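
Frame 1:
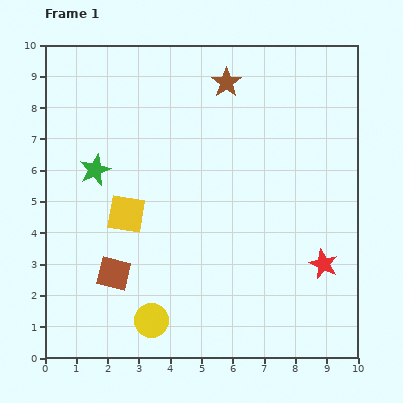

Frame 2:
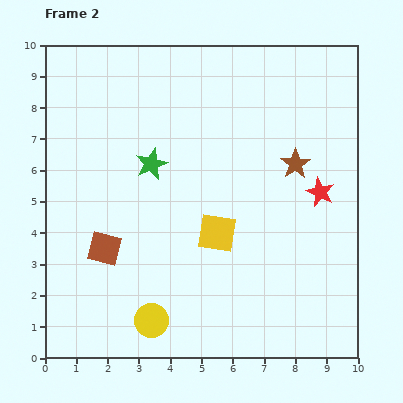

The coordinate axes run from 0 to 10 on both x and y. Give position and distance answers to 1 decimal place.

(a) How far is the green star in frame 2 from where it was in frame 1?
1.8

The green star moved from (1.6, 6.0) to (3.4, 6.2), a distance of √(1.8² + 0.2²) ≈ 1.8.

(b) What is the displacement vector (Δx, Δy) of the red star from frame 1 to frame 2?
(-0.1, 2.3)

The red star was at (8.9, 3.0) in frame 1 and (8.8, 5.3) in frame 2.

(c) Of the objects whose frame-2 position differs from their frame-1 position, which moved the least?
the brown square

(moved 0.9)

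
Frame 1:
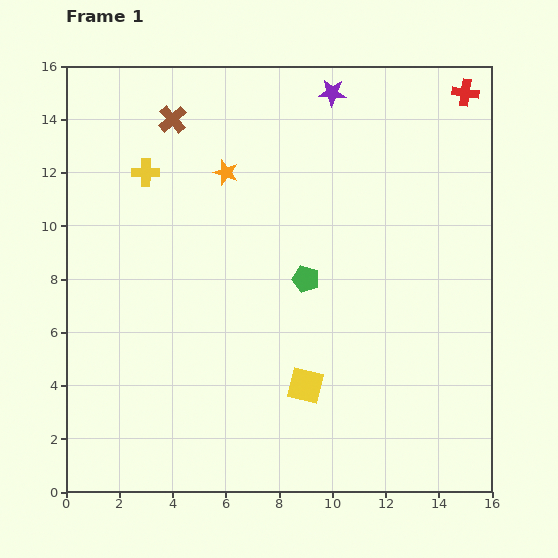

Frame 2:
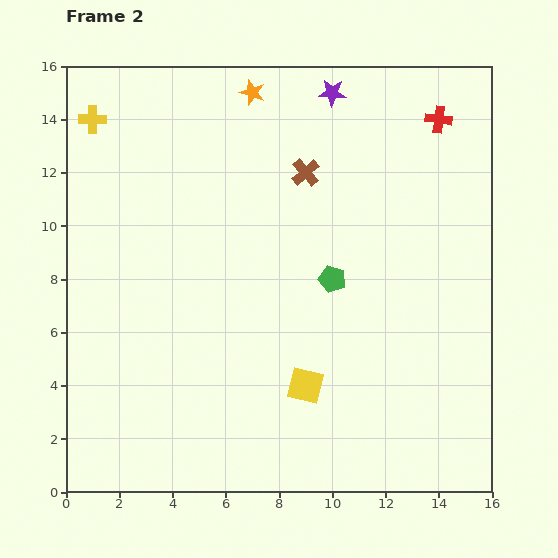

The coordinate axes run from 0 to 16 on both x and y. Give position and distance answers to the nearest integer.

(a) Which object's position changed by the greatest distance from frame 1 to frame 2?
the brown cross

(moved 5; next 3)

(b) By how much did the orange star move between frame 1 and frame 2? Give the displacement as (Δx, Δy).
(1, 3)

The orange star was at (6, 12) in frame 1 and (7, 15) in frame 2.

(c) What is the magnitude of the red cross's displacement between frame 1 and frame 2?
1

The red cross moved from (15, 15) to (14, 14), a distance of √(1² + 1²) ≈ 1.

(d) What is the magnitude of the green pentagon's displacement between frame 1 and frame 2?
1

The green pentagon moved from (9, 8) to (10, 8), a distance of √(1² + 0²) ≈ 1.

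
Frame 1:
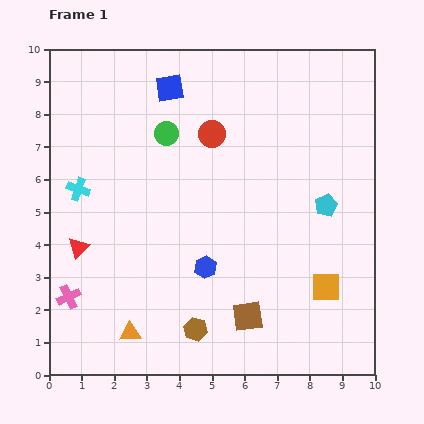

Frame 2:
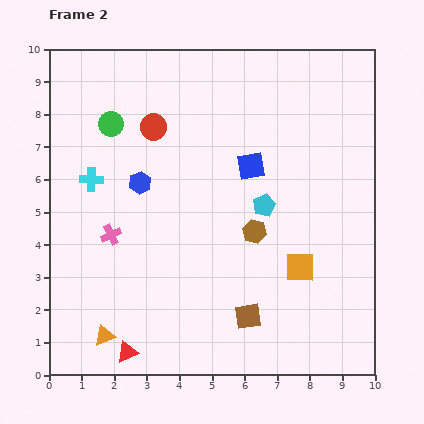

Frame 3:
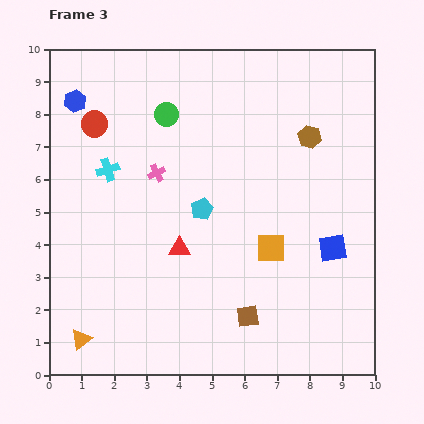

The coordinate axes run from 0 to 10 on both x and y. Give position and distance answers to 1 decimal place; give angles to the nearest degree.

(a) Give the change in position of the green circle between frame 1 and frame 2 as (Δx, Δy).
(-1.7, 0.3)

The green circle was at (3.6, 7.4) in frame 1 and (1.9, 7.7) in frame 2.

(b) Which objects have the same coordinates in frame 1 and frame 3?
the brown square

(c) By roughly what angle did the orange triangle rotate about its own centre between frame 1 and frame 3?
36° counter-clockwise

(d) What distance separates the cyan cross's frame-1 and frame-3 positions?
1.1

The cyan cross moved from (0.9, 5.7) to (1.8, 6.3), a distance of √(0.9² + 0.6²) ≈ 1.1.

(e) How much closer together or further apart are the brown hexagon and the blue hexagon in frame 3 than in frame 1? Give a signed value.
+5.4

Distance in frame 1: 1.9. Distance in frame 3: 7.3.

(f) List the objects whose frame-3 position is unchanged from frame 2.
the brown square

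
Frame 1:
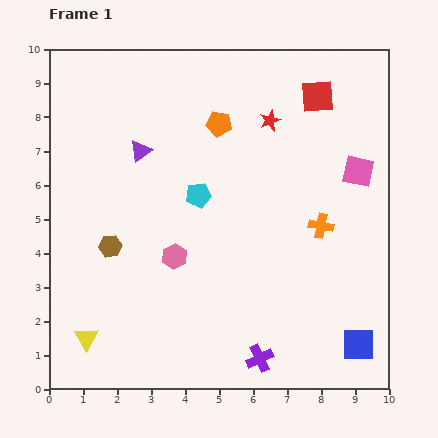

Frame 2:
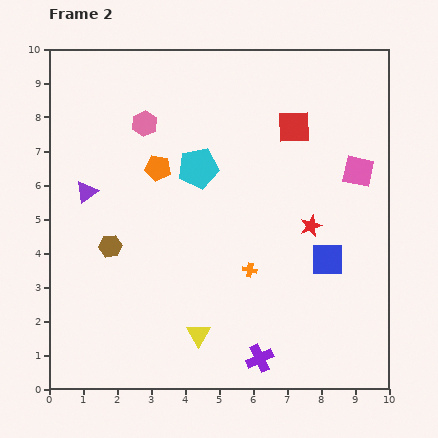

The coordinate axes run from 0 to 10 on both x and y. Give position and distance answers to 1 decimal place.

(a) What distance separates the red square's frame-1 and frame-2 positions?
1.1

The red square moved from (7.9, 8.6) to (7.2, 7.7), a distance of √(0.7² + 0.9²) ≈ 1.1.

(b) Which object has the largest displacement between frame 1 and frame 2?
the pink hexagon

(moved 4.0; next 3.3)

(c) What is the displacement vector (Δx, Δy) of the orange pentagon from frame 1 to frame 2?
(-1.8, -1.3)

The orange pentagon was at (5.0, 7.8) in frame 1 and (3.2, 6.5) in frame 2.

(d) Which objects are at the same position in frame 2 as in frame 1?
the brown hexagon, the pink square, the purple cross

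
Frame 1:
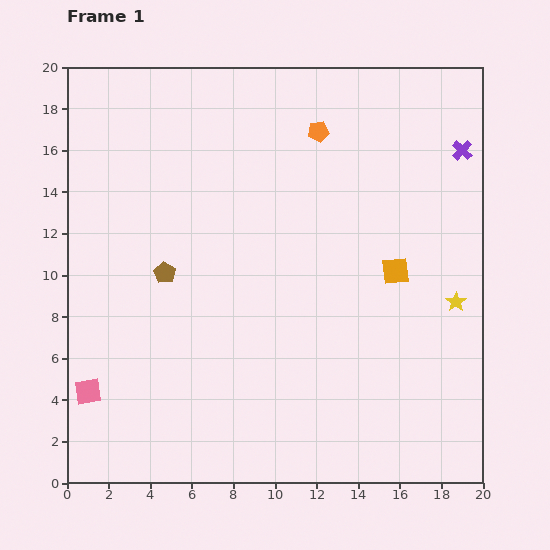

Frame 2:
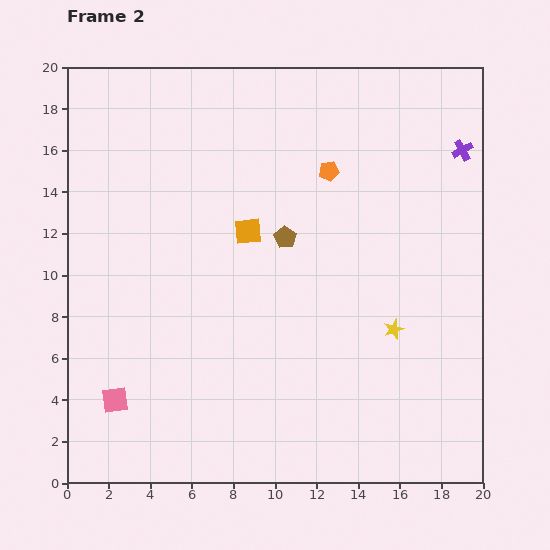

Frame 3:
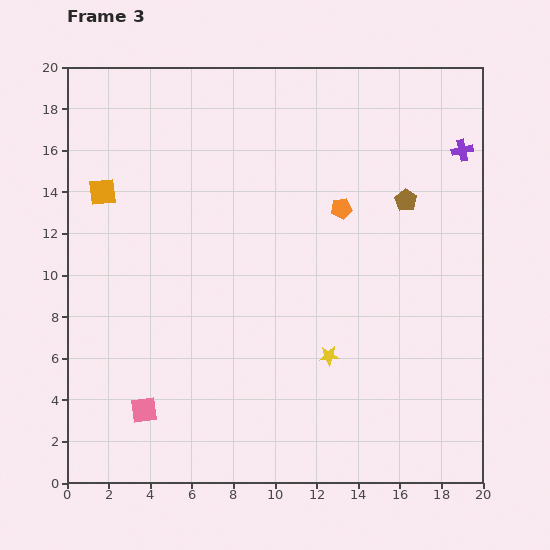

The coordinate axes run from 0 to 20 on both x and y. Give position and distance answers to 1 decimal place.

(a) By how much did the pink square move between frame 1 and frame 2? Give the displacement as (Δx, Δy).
(1.3, -0.4)

The pink square was at (1.0, 4.4) in frame 1 and (2.3, 4.0) in frame 2.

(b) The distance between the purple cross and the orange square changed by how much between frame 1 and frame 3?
+10.8

Distance in frame 1: 6.6. Distance in frame 3: 17.4.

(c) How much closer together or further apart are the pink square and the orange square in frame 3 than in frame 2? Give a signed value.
+0.4

Distance in frame 2: 10.3. Distance in frame 3: 10.7.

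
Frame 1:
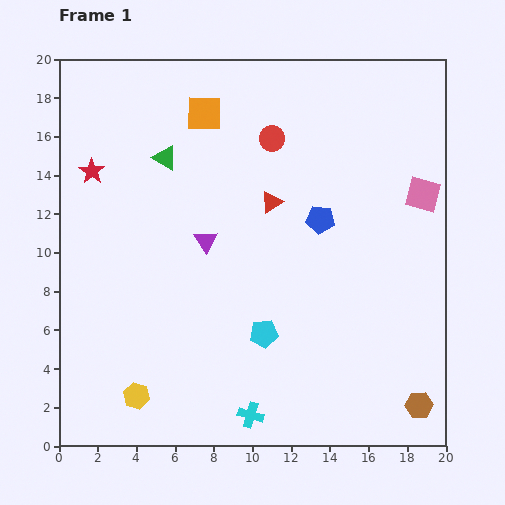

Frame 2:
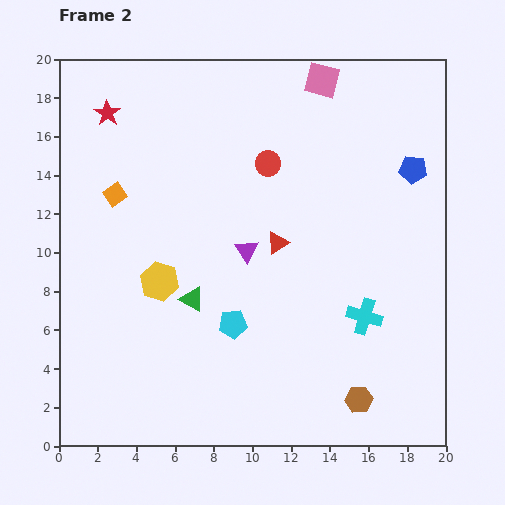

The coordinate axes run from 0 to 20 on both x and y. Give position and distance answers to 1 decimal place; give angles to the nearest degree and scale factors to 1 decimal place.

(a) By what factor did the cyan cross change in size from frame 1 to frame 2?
1.4×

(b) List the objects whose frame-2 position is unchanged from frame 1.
none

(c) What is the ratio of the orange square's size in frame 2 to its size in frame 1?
0.6×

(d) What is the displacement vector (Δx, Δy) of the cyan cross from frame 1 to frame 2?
(5.9, 5.1)

The cyan cross was at (9.9, 1.6) in frame 1 and (15.8, 6.7) in frame 2.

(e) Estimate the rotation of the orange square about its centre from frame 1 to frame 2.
36° counter-clockwise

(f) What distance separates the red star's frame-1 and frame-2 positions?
3.1

The red star moved from (1.7, 14.2) to (2.5, 17.2), a distance of √(0.8² + 3.0²) ≈ 3.1.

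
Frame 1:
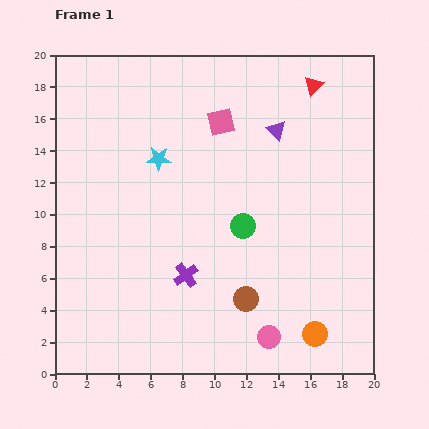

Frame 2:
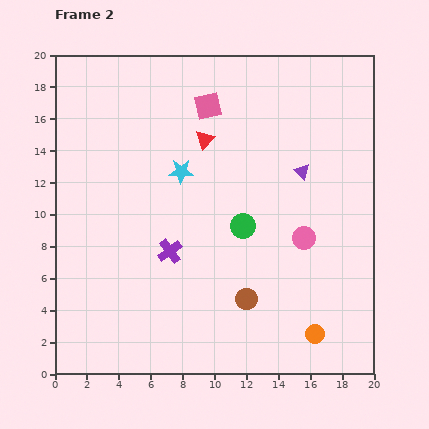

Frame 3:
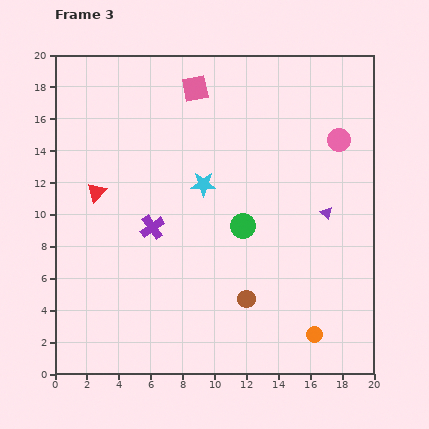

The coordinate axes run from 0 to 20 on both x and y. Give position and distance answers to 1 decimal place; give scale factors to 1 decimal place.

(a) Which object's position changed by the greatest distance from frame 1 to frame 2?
the red triangle

(moved 7.6; next 6.6)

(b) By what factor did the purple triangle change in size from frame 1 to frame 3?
0.6×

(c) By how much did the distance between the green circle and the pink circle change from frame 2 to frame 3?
+4.2

Distance in frame 2: 3.9. Distance in frame 3: 8.1.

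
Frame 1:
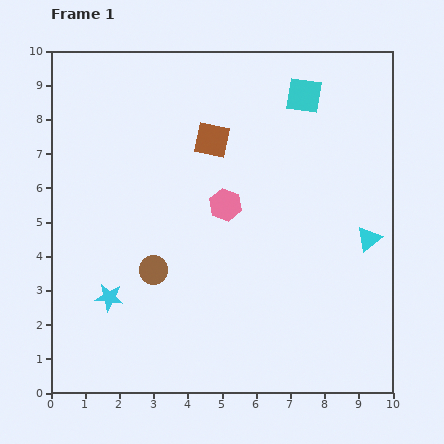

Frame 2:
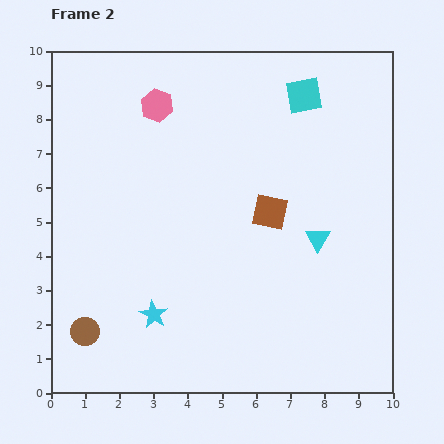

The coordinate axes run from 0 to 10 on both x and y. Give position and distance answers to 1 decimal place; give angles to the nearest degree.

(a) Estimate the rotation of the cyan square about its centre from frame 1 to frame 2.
20° counter-clockwise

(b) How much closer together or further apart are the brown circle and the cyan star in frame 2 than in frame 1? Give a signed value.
+0.6

Distance in frame 1: 1.5. Distance in frame 2: 2.1.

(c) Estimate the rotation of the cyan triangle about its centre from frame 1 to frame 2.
20° counter-clockwise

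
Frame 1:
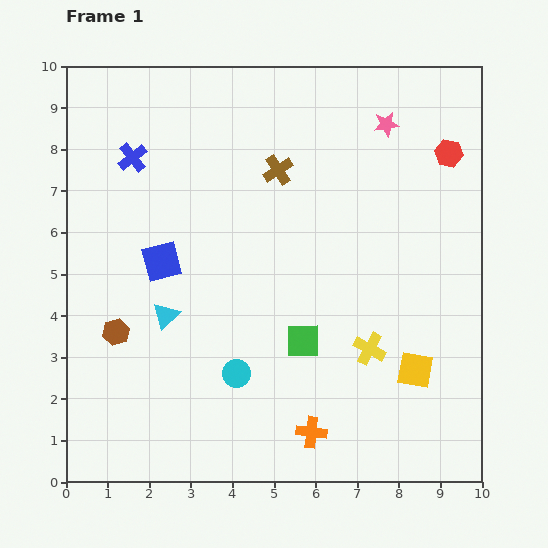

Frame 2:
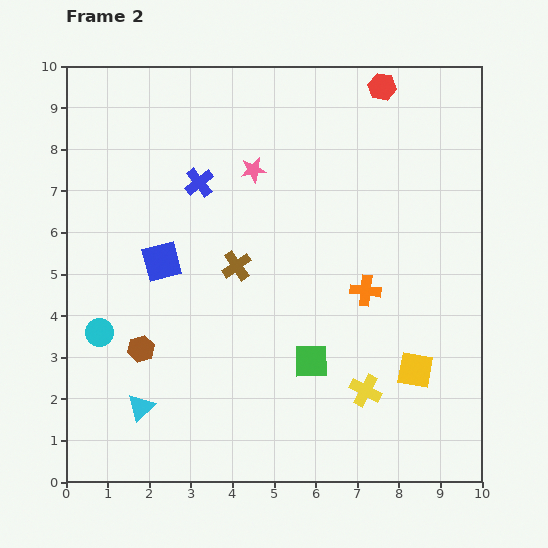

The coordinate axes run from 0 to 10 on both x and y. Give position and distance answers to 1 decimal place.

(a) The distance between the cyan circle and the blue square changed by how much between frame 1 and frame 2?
-0.9

Distance in frame 1: 3.2. Distance in frame 2: 2.3.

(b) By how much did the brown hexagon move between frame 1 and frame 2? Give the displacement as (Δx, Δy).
(0.6, -0.4)

The brown hexagon was at (1.2, 3.6) in frame 1 and (1.8, 3.2) in frame 2.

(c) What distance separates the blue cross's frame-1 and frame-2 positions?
1.7

The blue cross moved from (1.6, 7.8) to (3.2, 7.2), a distance of √(1.6² + 0.6²) ≈ 1.7.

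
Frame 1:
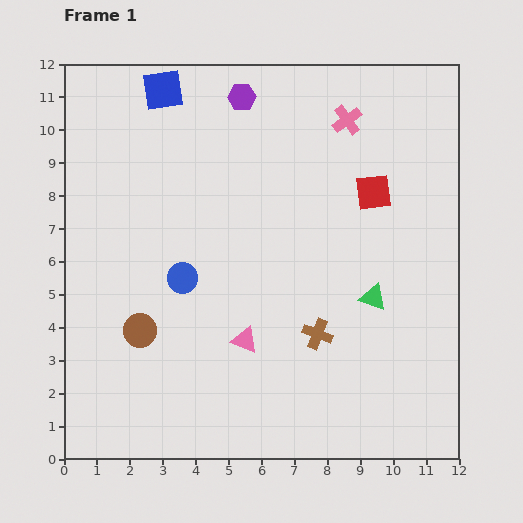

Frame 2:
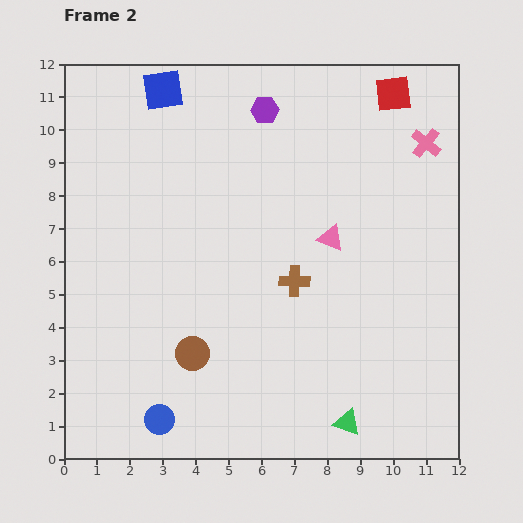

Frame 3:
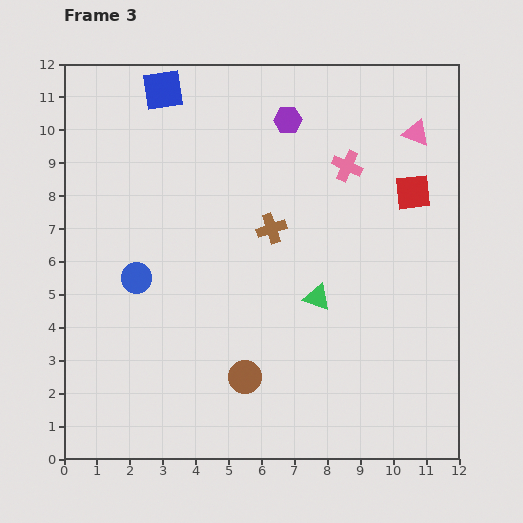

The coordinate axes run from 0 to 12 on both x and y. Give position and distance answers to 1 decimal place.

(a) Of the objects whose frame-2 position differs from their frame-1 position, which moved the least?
the purple hexagon

(moved 0.8)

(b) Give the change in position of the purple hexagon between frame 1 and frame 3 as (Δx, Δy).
(1.4, -0.7)

The purple hexagon was at (5.4, 11.0) in frame 1 and (6.8, 10.3) in frame 3.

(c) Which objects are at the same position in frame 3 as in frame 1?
the blue square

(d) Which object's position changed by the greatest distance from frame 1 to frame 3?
the pink triangle

(moved 8.2; next 3.5)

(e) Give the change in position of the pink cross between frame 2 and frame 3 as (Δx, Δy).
(-2.4, -0.7)

The pink cross was at (11.0, 9.6) in frame 2 and (8.6, 8.9) in frame 3.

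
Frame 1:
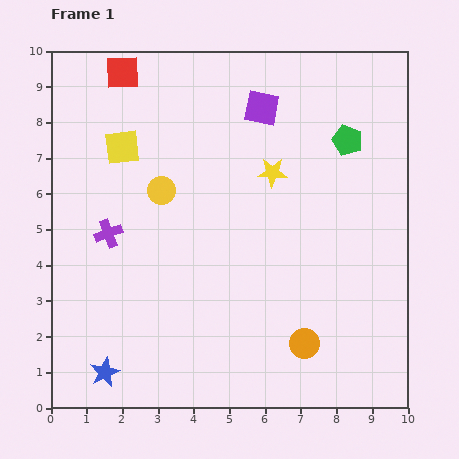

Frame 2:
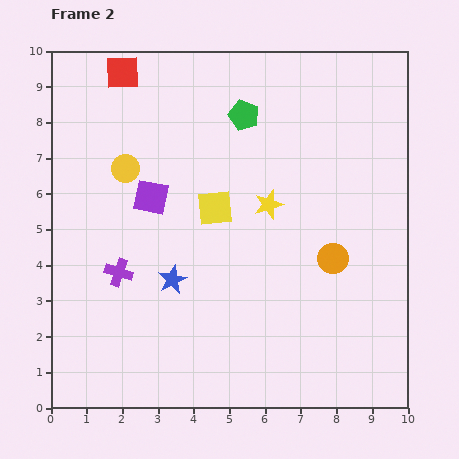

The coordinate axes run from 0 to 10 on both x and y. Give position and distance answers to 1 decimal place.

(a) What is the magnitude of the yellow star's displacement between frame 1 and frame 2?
0.9

The yellow star moved from (6.2, 6.6) to (6.1, 5.7), a distance of √(0.1² + 0.9²) ≈ 0.9.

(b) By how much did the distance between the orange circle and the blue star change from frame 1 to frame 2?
-1.2

Distance in frame 1: 5.7. Distance in frame 2: 4.5.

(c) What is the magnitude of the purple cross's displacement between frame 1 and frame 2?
1.1

The purple cross moved from (1.6, 4.9) to (1.9, 3.8), a distance of √(0.3² + 1.1²) ≈ 1.1.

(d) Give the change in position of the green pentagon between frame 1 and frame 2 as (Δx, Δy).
(-2.9, 0.7)

The green pentagon was at (8.3, 7.5) in frame 1 and (5.4, 8.2) in frame 2.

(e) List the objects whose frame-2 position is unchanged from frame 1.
the red square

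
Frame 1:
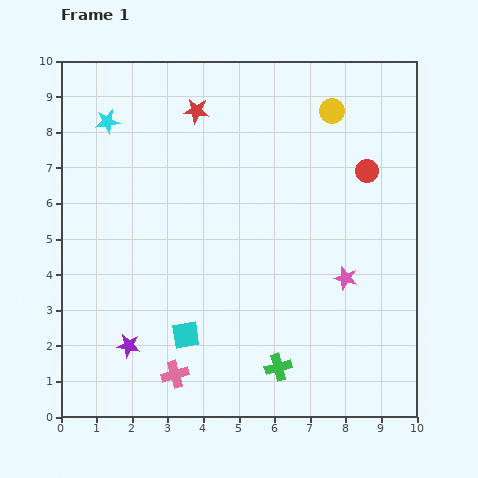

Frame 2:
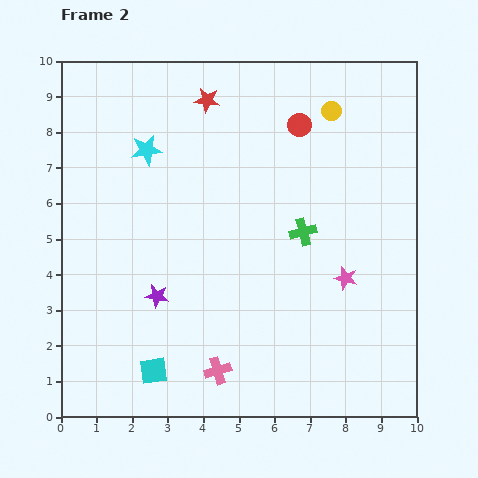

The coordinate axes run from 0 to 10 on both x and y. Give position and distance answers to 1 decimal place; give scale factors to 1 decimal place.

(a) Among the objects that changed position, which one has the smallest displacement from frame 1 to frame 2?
the red star

(moved 0.4)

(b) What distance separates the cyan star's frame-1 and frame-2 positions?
1.4

The cyan star moved from (1.3, 8.3) to (2.4, 7.5), a distance of √(1.1² + 0.8²) ≈ 1.4.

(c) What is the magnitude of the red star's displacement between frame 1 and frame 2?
0.4

The red star moved from (3.8, 8.6) to (4.1, 8.9), a distance of √(0.3² + 0.3²) ≈ 0.4.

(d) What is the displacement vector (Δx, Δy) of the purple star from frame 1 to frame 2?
(0.8, 1.4)

The purple star was at (1.9, 2.0) in frame 1 and (2.7, 3.4) in frame 2.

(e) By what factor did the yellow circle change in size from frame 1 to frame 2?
0.8×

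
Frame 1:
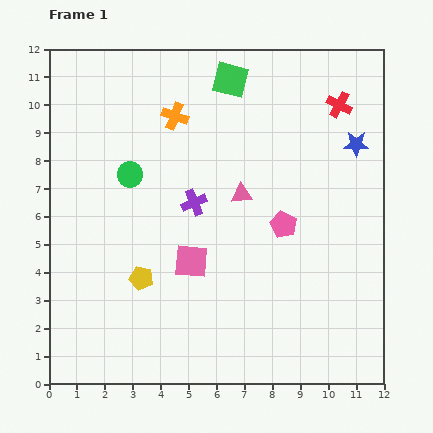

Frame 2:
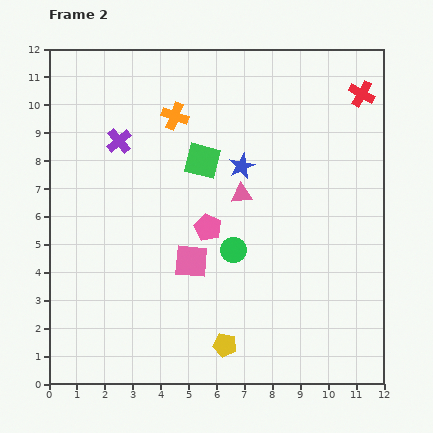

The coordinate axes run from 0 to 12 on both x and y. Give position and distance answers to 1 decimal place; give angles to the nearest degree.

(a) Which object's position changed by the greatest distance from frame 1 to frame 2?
the green circle

(moved 4.6; next 4.2)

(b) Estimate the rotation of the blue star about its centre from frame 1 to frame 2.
25° counter-clockwise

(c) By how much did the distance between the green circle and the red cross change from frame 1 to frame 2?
-0.7

Distance in frame 1: 7.9. Distance in frame 2: 7.2.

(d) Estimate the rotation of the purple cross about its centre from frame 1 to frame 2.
16° counter-clockwise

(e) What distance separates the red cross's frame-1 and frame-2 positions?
0.9

The red cross moved from (10.4, 10.0) to (11.2, 10.4), a distance of √(0.8² + 0.4²) ≈ 0.9.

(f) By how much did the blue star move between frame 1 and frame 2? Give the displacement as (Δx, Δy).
(-4.1, -0.8)

The blue star was at (11.0, 8.6) in frame 1 and (6.9, 7.8) in frame 2.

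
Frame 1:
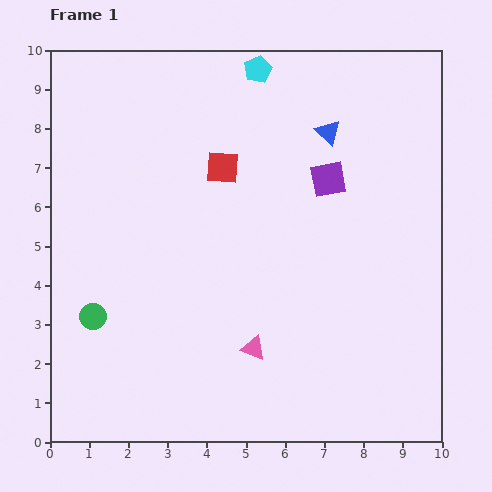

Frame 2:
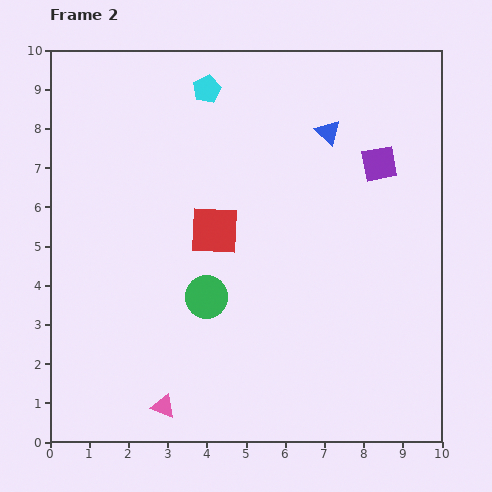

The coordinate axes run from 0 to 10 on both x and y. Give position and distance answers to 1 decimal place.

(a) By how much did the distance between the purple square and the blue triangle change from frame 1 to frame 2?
+0.3

Distance in frame 1: 1.2. Distance in frame 2: 1.5.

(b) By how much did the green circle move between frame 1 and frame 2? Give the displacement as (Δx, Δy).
(2.9, 0.5)

The green circle was at (1.1, 3.2) in frame 1 and (4.0, 3.7) in frame 2.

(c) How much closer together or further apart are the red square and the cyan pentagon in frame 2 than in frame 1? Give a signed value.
+0.9

Distance in frame 1: 2.7. Distance in frame 2: 3.6.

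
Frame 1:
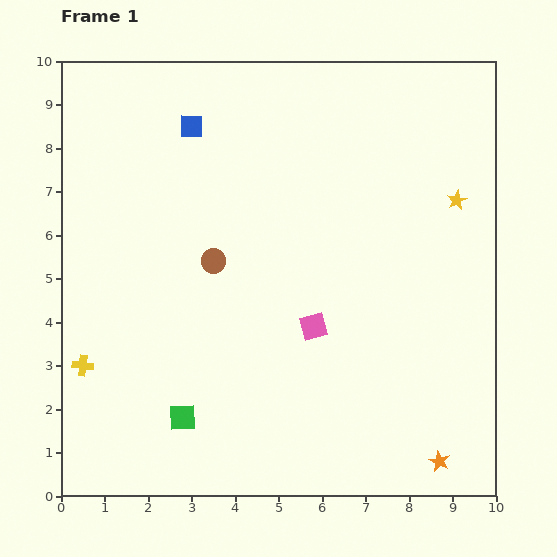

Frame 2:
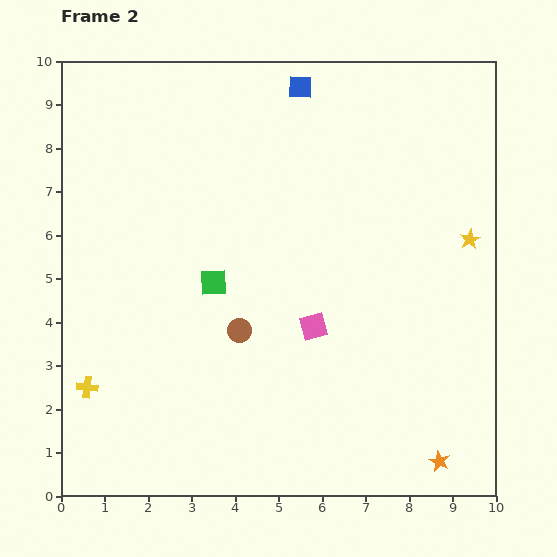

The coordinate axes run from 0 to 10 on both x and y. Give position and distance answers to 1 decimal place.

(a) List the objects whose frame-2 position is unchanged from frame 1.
the pink square, the orange star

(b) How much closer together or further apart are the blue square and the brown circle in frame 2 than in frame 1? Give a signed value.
+2.7

Distance in frame 1: 3.1. Distance in frame 2: 5.8.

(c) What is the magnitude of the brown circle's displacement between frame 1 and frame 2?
1.7

The brown circle moved from (3.5, 5.4) to (4.1, 3.8), a distance of √(0.6² + 1.6²) ≈ 1.7.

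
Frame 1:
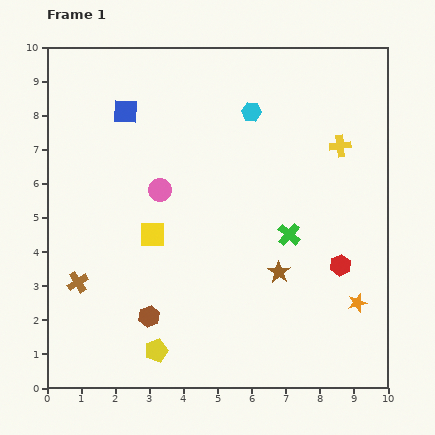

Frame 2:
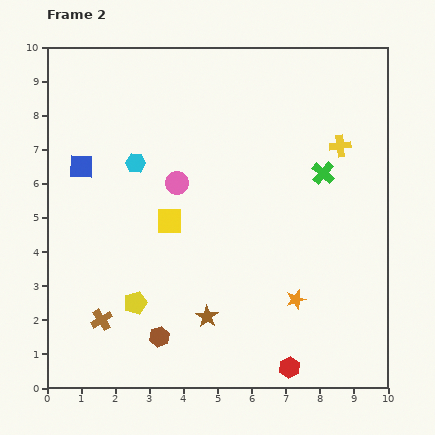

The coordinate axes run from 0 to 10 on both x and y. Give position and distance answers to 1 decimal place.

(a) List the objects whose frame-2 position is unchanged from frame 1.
the yellow cross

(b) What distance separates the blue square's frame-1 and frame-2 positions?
2.1

The blue square moved from (2.3, 8.1) to (1.0, 6.5), a distance of √(1.3² + 1.6²) ≈ 2.1.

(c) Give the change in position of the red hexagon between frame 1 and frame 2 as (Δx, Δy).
(-1.5, -3.0)

The red hexagon was at (8.6, 3.6) in frame 1 and (7.1, 0.6) in frame 2.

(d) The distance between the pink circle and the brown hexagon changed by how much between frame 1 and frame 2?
+0.8

Distance in frame 1: 3.7. Distance in frame 2: 4.5.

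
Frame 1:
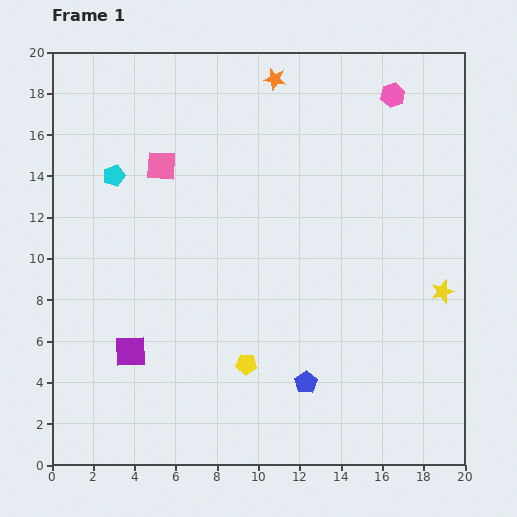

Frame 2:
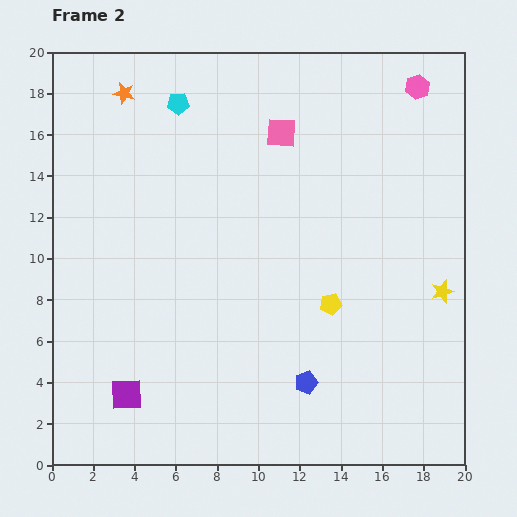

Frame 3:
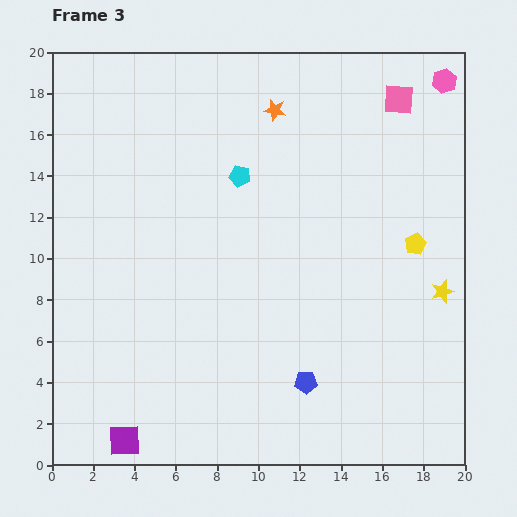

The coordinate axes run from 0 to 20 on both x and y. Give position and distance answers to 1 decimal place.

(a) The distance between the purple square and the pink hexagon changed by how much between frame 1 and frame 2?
+2.8

Distance in frame 1: 17.7. Distance in frame 2: 20.5.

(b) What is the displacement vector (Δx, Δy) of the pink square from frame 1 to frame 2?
(5.8, 1.6)

The pink square was at (5.3, 14.5) in frame 1 and (11.1, 16.1) in frame 2.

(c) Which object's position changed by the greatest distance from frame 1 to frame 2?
the orange star

(moved 7.3; next 6.0)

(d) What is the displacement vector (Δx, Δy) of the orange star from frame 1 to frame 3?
(0.0, -1.5)

The orange star was at (10.8, 18.7) in frame 1 and (10.8, 17.2) in frame 3.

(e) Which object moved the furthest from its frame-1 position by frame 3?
the pink square

(moved 11.9; next 10.0)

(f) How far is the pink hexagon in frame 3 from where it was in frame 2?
1.3

The pink hexagon moved from (17.7, 18.3) to (19.0, 18.6), a distance of √(1.3² + 0.3²) ≈ 1.3.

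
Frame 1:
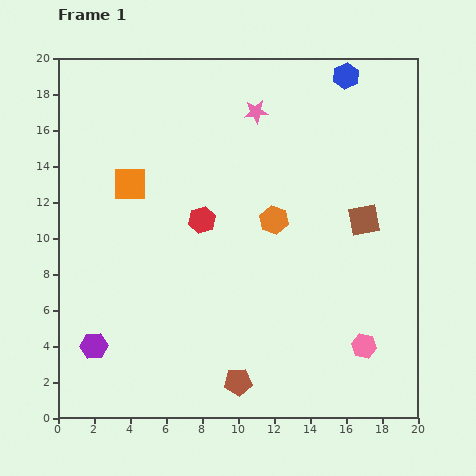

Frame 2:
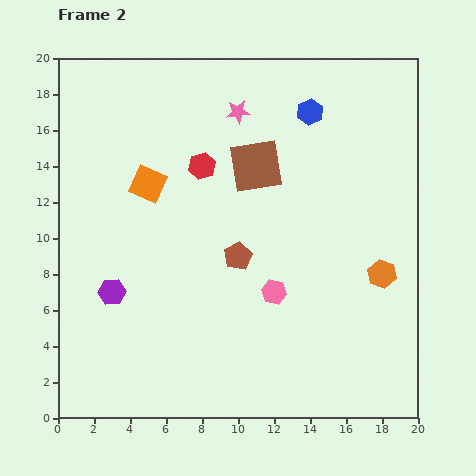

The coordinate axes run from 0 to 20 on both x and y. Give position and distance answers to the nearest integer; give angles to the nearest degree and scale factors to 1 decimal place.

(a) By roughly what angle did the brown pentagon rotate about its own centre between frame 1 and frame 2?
23° counter-clockwise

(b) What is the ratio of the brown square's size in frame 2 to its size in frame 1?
1.6×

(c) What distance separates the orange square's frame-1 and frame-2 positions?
1

The orange square moved from (4, 13) to (5, 13), a distance of √(1² + 0²) ≈ 1.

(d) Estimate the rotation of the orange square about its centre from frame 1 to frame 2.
25° clockwise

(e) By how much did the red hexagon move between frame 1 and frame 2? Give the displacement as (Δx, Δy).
(0, 3)

The red hexagon was at (8, 11) in frame 1 and (8, 14) in frame 2.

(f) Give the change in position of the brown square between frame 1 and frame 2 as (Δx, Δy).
(-6, 3)

The brown square was at (17, 11) in frame 1 and (11, 14) in frame 2.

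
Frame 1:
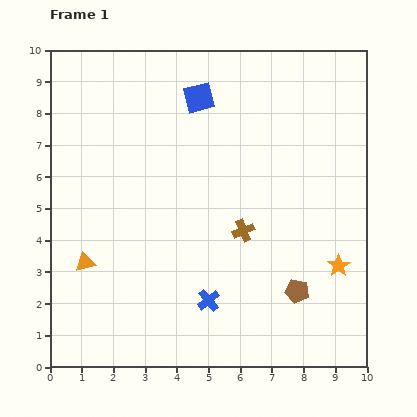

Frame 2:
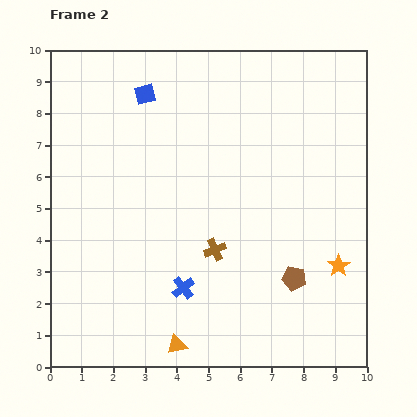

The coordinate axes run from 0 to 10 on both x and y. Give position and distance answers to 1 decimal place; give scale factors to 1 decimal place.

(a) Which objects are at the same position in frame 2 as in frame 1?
the orange star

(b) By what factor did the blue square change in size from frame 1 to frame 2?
0.7×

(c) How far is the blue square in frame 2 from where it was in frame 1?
1.7

The blue square moved from (4.7, 8.5) to (3.0, 8.6), a distance of √(1.7² + 0.1²) ≈ 1.7.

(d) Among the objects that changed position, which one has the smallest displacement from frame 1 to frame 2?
the brown pentagon

(moved 0.4)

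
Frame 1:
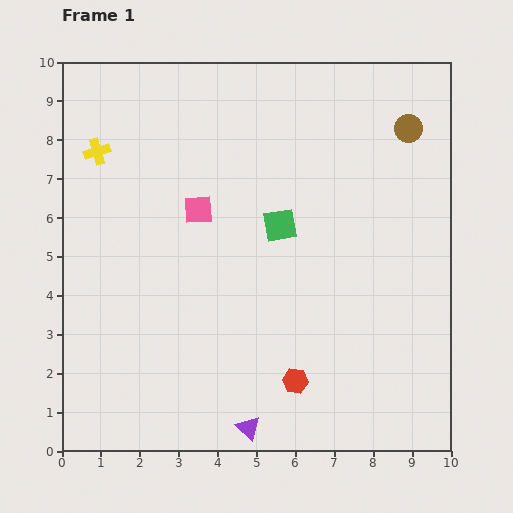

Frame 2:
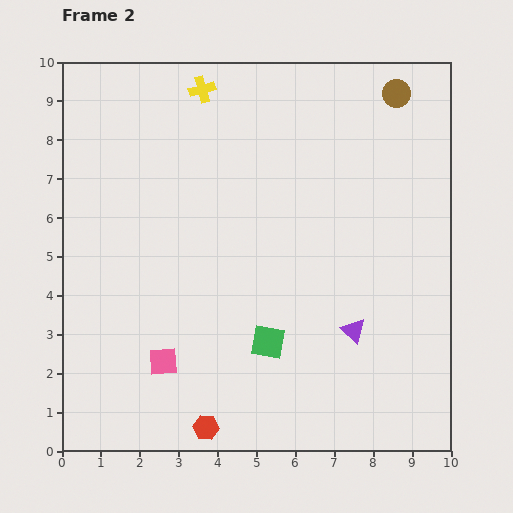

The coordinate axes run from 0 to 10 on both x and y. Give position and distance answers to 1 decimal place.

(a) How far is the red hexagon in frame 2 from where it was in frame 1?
2.6

The red hexagon moved from (6.0, 1.8) to (3.7, 0.6), a distance of √(2.3² + 1.2²) ≈ 2.6.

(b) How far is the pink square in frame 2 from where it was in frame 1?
4.0

The pink square moved from (3.5, 6.2) to (2.6, 2.3), a distance of √(0.9² + 3.9²) ≈ 4.0.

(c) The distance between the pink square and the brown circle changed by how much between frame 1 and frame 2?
+3.3

Distance in frame 1: 5.8. Distance in frame 2: 9.1.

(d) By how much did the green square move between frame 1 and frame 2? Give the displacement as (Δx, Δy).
(-0.3, -3.0)

The green square was at (5.6, 5.8) in frame 1 and (5.3, 2.8) in frame 2.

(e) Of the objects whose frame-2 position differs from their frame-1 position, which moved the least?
the brown circle

(moved 0.9)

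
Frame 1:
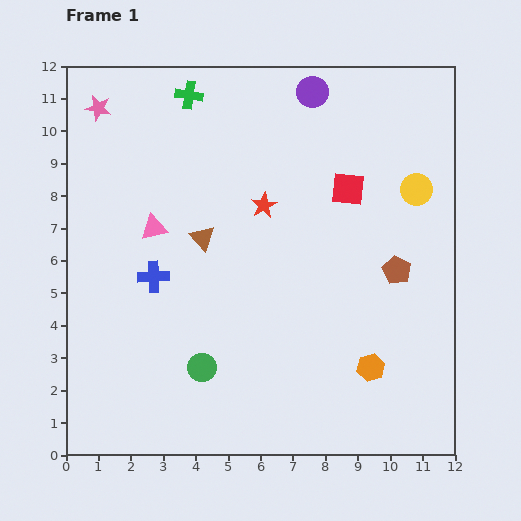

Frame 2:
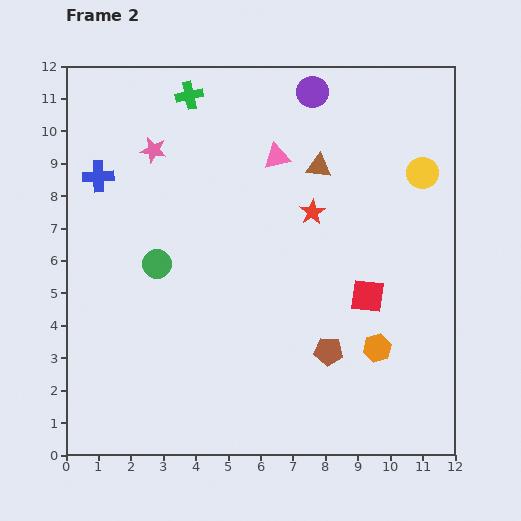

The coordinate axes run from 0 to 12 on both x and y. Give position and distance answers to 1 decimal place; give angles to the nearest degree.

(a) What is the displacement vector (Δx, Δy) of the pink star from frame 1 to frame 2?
(1.7, -1.3)

The pink star was at (1.0, 10.7) in frame 1 and (2.7, 9.4) in frame 2.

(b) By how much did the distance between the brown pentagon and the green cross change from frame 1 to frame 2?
+0.6

Distance in frame 1: 8.4. Distance in frame 2: 9.0.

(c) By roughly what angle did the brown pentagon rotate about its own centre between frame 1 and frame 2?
24° counter-clockwise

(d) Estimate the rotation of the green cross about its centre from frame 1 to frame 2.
21° counter-clockwise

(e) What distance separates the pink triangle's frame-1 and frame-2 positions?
4.4

The pink triangle moved from (2.7, 7.0) to (6.5, 9.2), a distance of √(3.8² + 2.2²) ≈ 4.4.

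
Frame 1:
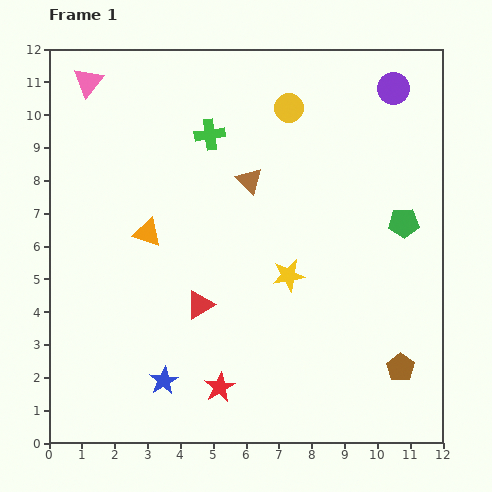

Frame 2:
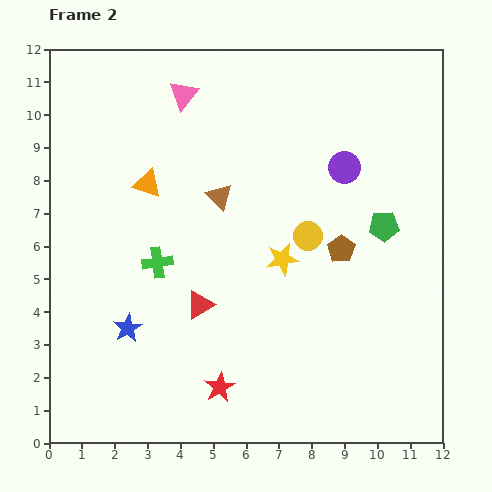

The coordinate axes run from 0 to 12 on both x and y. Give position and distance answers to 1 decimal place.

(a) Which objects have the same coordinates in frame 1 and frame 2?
the red triangle, the red star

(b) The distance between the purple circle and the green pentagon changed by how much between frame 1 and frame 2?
-1.9

Distance in frame 1: 4.1. Distance in frame 2: 2.2.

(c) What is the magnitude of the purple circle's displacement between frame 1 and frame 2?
2.8

The purple circle moved from (10.5, 10.8) to (9.0, 8.4), a distance of √(1.5² + 2.4²) ≈ 2.8.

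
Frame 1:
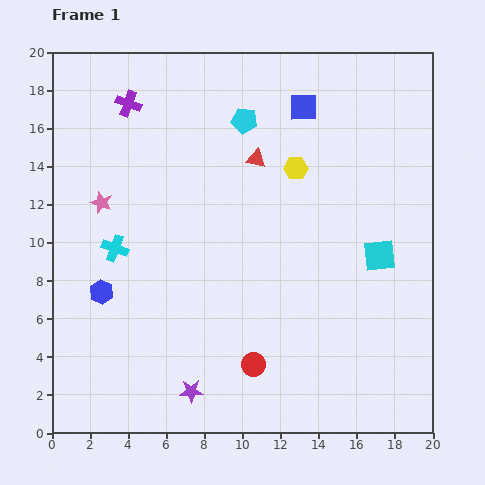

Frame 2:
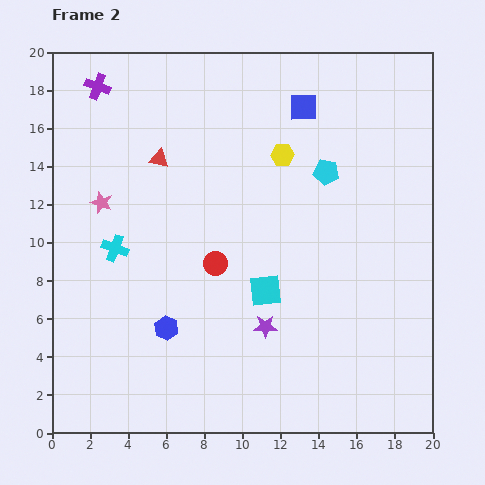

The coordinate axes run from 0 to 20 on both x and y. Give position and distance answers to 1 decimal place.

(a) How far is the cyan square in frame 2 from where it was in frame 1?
6.3

The cyan square moved from (17.2, 9.3) to (11.2, 7.5), a distance of √(6.0² + 1.8²) ≈ 6.3.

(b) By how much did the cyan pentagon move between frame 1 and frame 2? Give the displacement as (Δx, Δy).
(4.3, -2.7)

The cyan pentagon was at (10.1, 16.4) in frame 1 and (14.4, 13.7) in frame 2.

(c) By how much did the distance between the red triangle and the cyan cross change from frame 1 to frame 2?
-3.6

Distance in frame 1: 8.8. Distance in frame 2: 5.2.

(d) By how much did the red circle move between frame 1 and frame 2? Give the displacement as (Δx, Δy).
(-2.0, 5.3)

The red circle was at (10.6, 3.6) in frame 1 and (8.6, 8.9) in frame 2.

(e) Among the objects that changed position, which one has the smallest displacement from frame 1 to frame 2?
the yellow hexagon

(moved 1.0)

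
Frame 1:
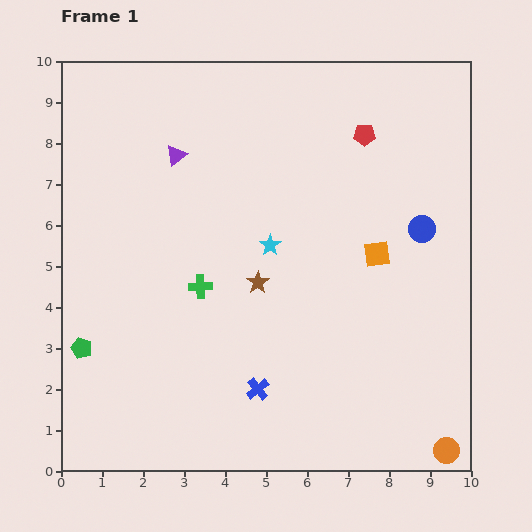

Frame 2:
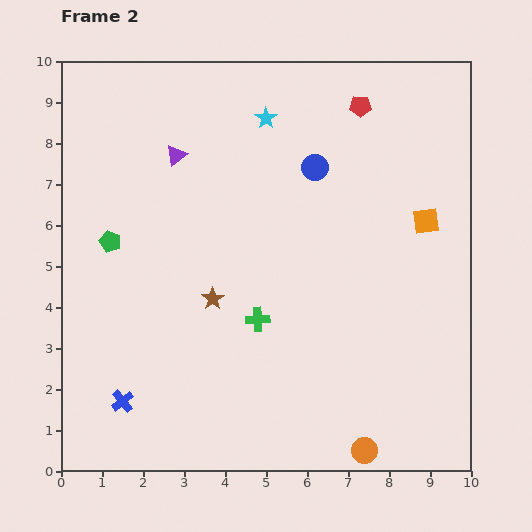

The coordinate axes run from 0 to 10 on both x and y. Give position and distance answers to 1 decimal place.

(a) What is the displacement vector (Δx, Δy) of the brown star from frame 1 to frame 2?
(-1.1, -0.4)

The brown star was at (4.8, 4.6) in frame 1 and (3.7, 4.2) in frame 2.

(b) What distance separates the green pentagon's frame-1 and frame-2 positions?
2.7

The green pentagon moved from (0.5, 3.0) to (1.2, 5.6), a distance of √(0.7² + 2.6²) ≈ 2.7.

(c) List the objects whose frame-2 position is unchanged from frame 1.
the purple triangle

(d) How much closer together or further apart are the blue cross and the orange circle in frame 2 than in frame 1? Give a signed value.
+1.2

Distance in frame 1: 4.8. Distance in frame 2: 6.0.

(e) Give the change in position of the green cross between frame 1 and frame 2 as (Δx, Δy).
(1.4, -0.8)

The green cross was at (3.4, 4.5) in frame 1 and (4.8, 3.7) in frame 2.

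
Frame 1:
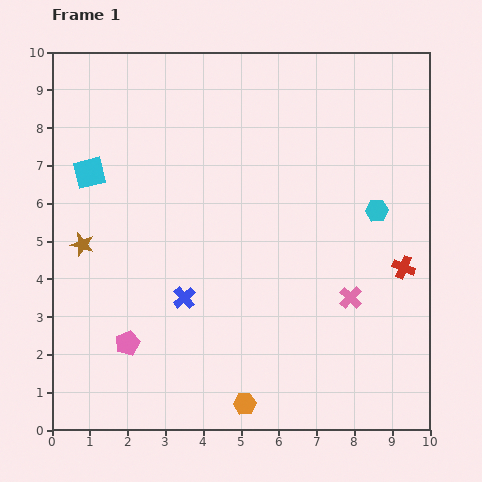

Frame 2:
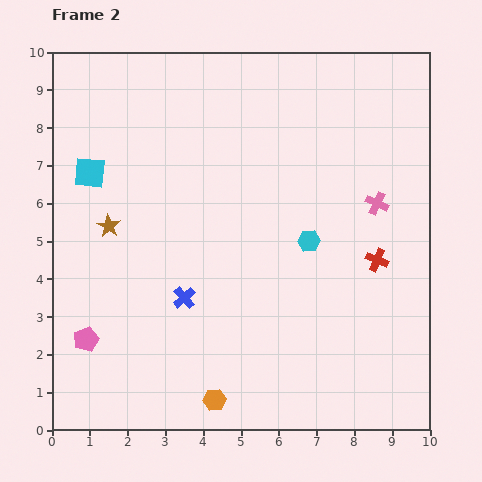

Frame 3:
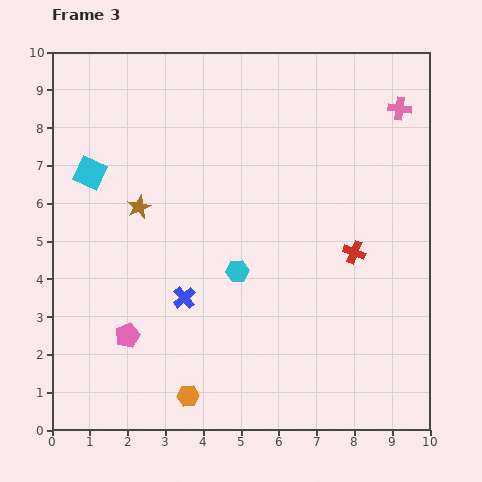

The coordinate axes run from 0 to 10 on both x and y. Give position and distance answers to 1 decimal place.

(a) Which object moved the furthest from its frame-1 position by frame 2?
the pink cross

(moved 2.6; next 2.0)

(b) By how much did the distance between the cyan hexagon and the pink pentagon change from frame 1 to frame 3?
-4.1

Distance in frame 1: 7.5. Distance in frame 3: 3.4.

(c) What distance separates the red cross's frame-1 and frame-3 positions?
1.4

The red cross moved from (9.3, 4.3) to (8.0, 4.7), a distance of √(1.3² + 0.4²) ≈ 1.4.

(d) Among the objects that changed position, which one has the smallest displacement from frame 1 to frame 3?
the pink pentagon

(moved 0.2)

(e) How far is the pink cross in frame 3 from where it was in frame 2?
2.6

The pink cross moved from (8.6, 6.0) to (9.2, 8.5), a distance of √(0.6² + 2.5²) ≈ 2.6.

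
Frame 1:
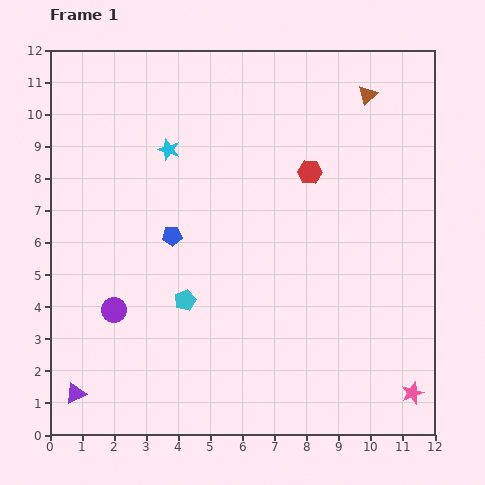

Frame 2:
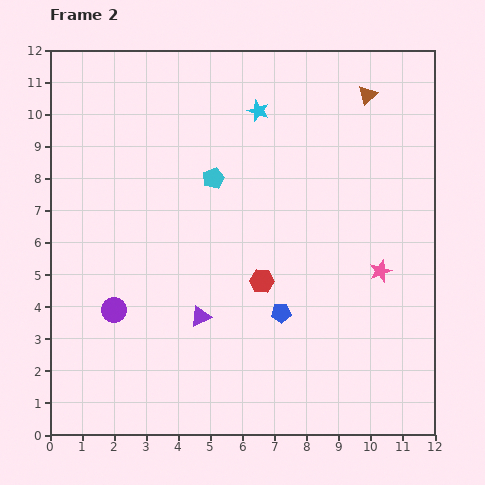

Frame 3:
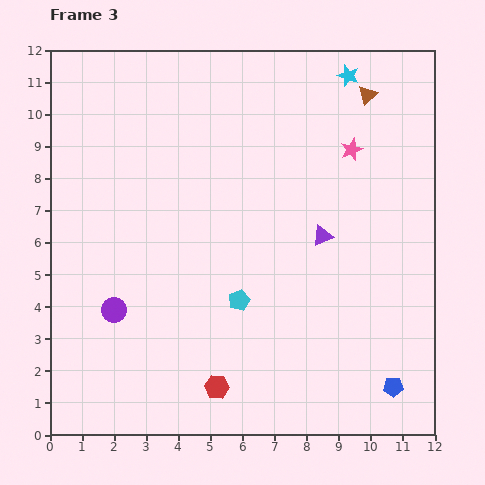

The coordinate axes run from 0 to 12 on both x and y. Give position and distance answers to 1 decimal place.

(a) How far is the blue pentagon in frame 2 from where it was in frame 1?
4.2

The blue pentagon moved from (3.8, 6.2) to (7.2, 3.8), a distance of √(3.4² + 2.4²) ≈ 4.2.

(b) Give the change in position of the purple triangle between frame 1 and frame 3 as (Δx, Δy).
(7.7, 4.9)

The purple triangle was at (0.8, 1.3) in frame 1 and (8.5, 6.2) in frame 3.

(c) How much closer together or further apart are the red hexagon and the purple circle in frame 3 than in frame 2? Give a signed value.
-0.7

Distance in frame 2: 4.7. Distance in frame 3: 4.0.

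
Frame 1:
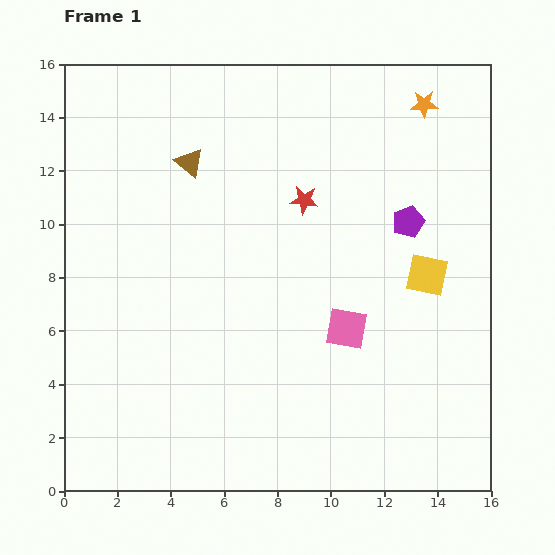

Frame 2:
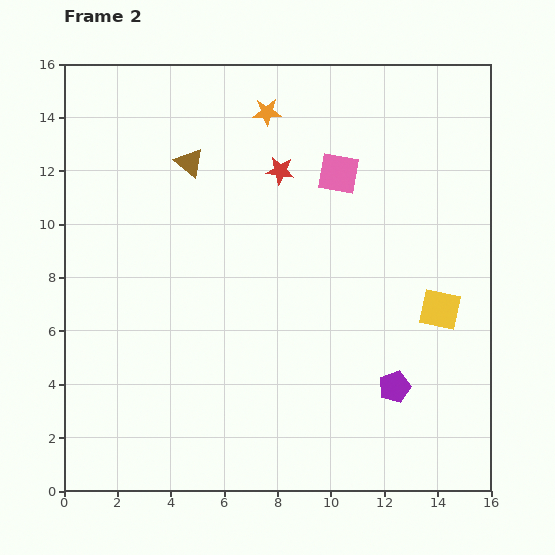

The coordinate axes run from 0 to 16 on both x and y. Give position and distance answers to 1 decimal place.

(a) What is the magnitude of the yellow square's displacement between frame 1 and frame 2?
1.4

The yellow square moved from (13.6, 8.1) to (14.1, 6.8), a distance of √(0.5² + 1.3²) ≈ 1.4.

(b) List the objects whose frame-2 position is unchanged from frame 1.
the brown triangle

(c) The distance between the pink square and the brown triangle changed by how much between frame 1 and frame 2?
-3.0

Distance in frame 1: 8.6. Distance in frame 2: 5.6.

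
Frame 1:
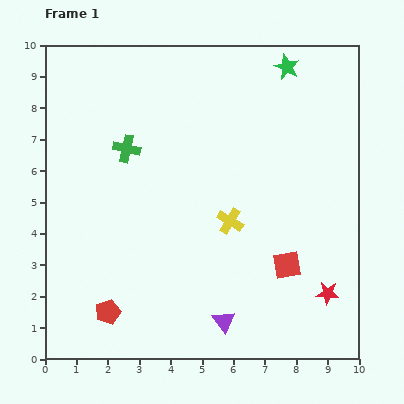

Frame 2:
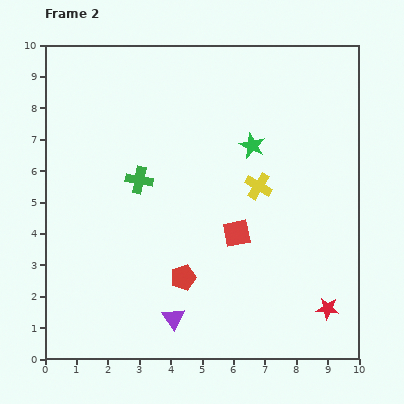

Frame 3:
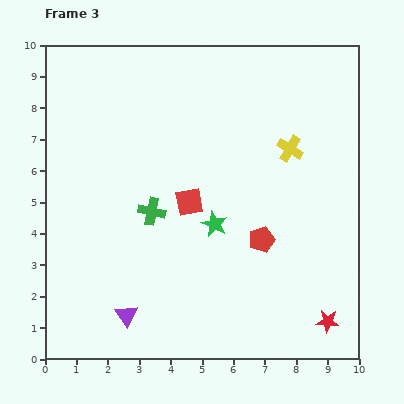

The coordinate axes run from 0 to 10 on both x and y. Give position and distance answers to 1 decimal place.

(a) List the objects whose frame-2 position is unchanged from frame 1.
none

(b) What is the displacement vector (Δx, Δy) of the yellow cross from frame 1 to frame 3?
(1.9, 2.3)

The yellow cross was at (5.9, 4.4) in frame 1 and (7.8, 6.7) in frame 3.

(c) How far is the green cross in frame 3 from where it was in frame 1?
2.2

The green cross moved from (2.6, 6.7) to (3.4, 4.7), a distance of √(0.8² + 2.0²) ≈ 2.2.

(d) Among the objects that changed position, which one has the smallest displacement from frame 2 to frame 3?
the red star

(moved 0.4)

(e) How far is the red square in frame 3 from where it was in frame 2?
1.8

The red square moved from (6.1, 4.0) to (4.6, 5.0), a distance of √(1.5² + 1.0²) ≈ 1.8.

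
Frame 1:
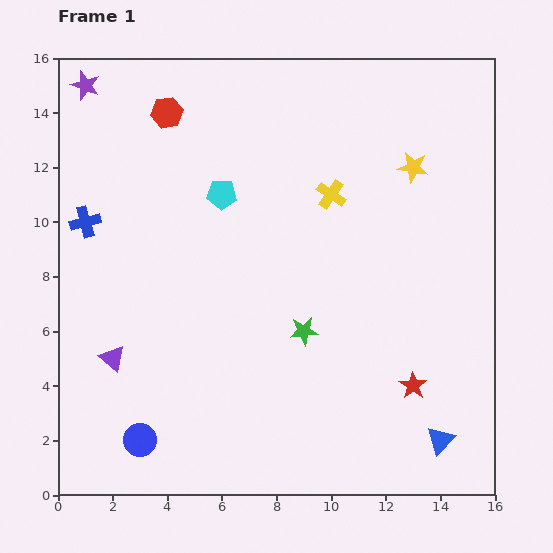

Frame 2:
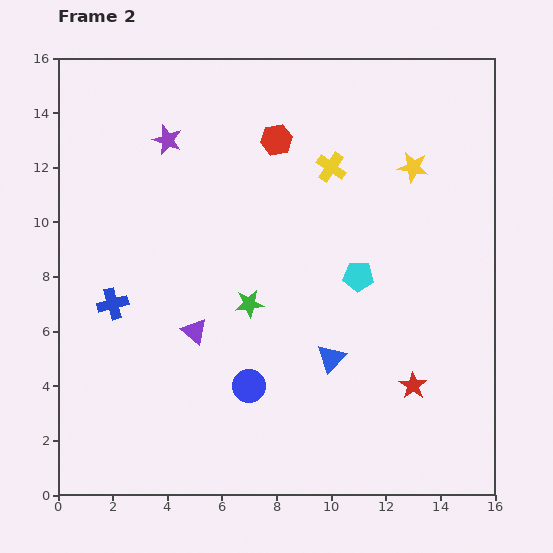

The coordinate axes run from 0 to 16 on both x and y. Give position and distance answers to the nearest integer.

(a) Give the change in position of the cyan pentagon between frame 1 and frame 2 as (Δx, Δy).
(5, -3)

The cyan pentagon was at (6, 11) in frame 1 and (11, 8) in frame 2.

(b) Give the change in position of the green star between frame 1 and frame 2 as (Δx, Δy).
(-2, 1)

The green star was at (9, 6) in frame 1 and (7, 7) in frame 2.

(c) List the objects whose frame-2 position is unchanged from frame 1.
the yellow star, the red star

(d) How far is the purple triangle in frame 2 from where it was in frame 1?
3

The purple triangle moved from (2, 5) to (5, 6), a distance of √(3² + 1²) ≈ 3.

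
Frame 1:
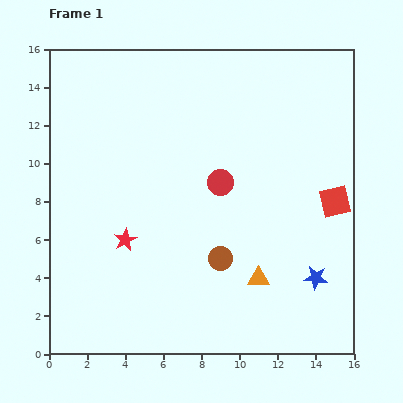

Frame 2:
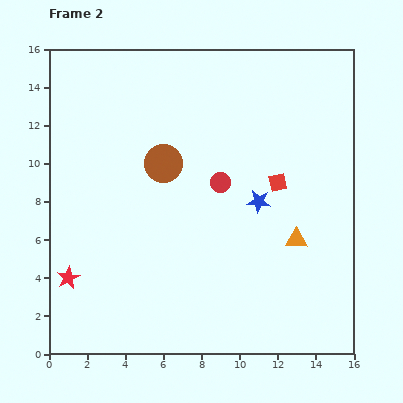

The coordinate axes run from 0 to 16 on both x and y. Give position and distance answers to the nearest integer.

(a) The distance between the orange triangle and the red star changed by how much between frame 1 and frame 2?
+5

Distance in frame 1: 7. Distance in frame 2: 12.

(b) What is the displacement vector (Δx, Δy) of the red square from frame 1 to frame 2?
(-3, 1)

The red square was at (15, 8) in frame 1 and (12, 9) in frame 2.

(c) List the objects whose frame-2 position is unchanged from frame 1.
the red circle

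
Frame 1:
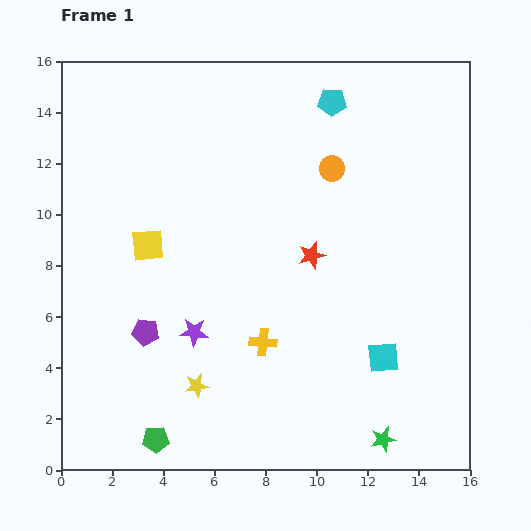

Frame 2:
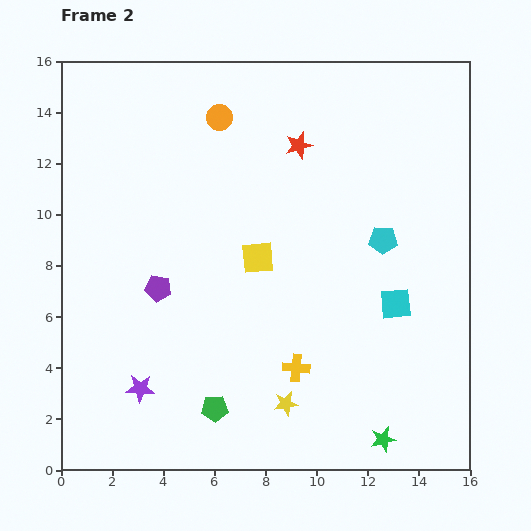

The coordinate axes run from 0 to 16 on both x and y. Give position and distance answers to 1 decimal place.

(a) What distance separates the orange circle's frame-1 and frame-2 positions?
4.8

The orange circle moved from (10.6, 11.8) to (6.2, 13.8), a distance of √(4.4² + 2.0²) ≈ 4.8.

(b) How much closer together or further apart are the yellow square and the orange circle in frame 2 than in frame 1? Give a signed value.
-2.1

Distance in frame 1: 7.8. Distance in frame 2: 5.7.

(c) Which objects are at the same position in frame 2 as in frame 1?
the green star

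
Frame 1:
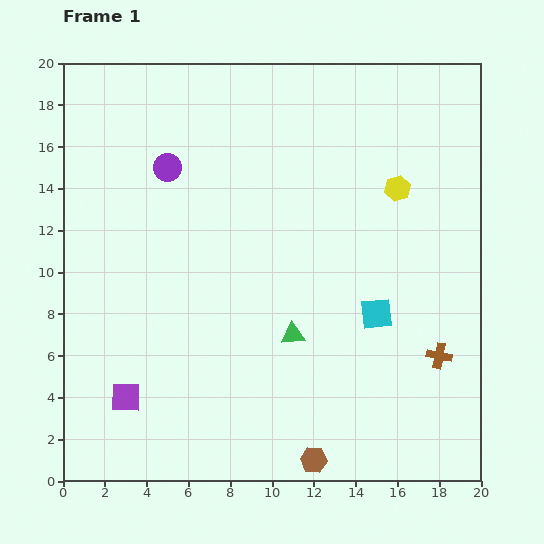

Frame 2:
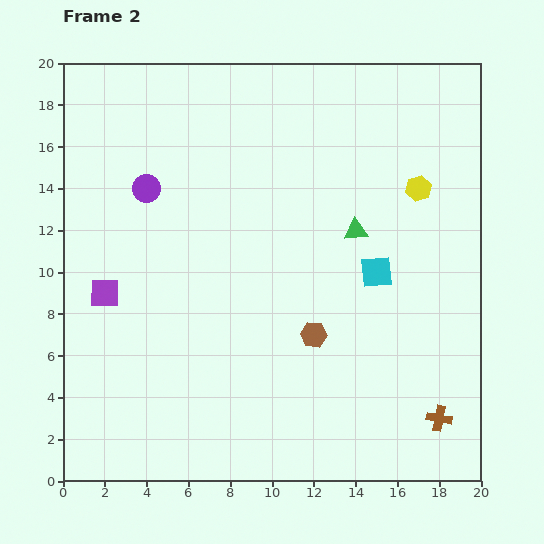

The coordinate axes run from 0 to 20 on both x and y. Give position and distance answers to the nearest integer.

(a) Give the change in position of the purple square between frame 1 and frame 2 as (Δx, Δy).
(-1, 5)

The purple square was at (3, 4) in frame 1 and (2, 9) in frame 2.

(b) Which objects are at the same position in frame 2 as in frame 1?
none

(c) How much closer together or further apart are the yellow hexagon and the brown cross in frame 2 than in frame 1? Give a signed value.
+3

Distance in frame 1: 8. Distance in frame 2: 11.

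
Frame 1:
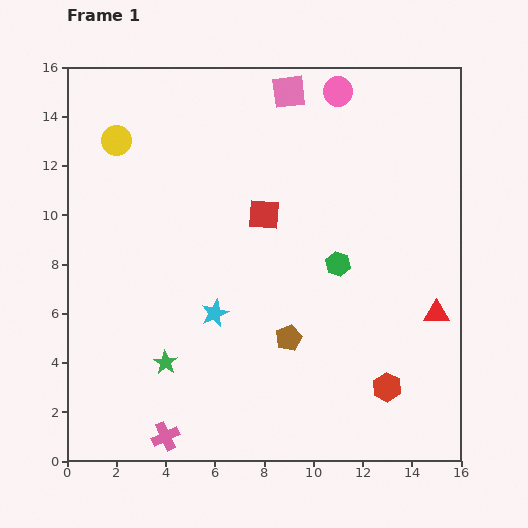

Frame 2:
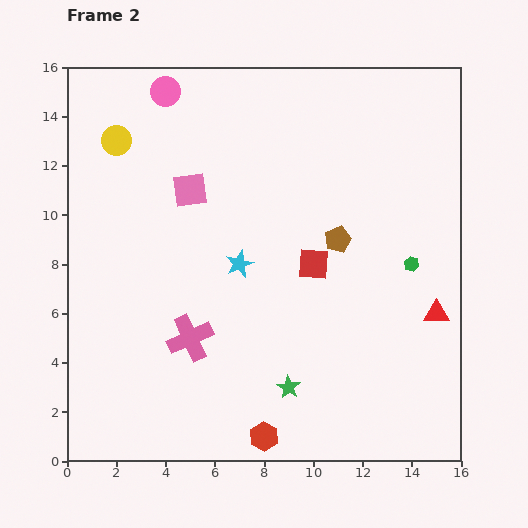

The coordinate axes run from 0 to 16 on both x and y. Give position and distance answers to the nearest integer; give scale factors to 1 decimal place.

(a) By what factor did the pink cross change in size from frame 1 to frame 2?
1.6×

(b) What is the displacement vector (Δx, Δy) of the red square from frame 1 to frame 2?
(2, -2)

The red square was at (8, 10) in frame 1 and (10, 8) in frame 2.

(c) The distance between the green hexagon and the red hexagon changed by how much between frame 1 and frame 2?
+4

Distance in frame 1: 5. Distance in frame 2: 9.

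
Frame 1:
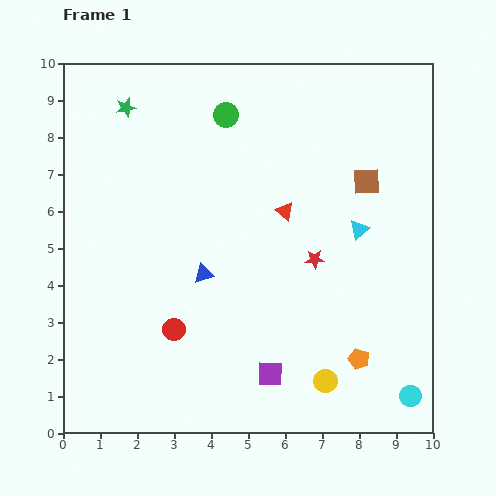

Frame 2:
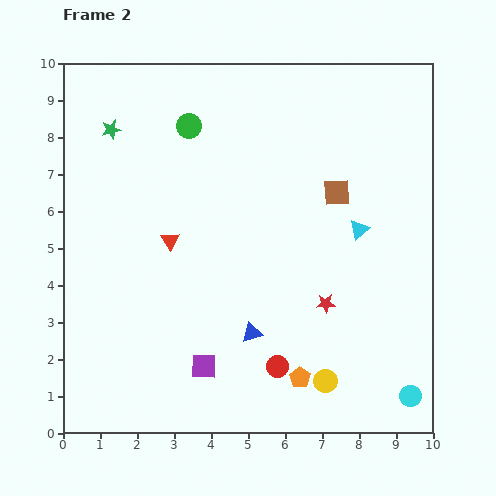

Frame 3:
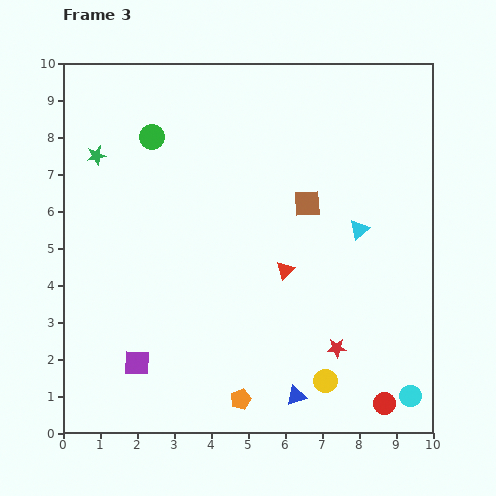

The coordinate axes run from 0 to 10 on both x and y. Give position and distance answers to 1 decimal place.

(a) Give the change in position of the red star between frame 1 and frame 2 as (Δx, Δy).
(0.3, -1.2)

The red star was at (6.8, 4.7) in frame 1 and (7.1, 3.5) in frame 2.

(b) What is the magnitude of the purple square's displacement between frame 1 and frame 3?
3.6

The purple square moved from (5.6, 1.6) to (2.0, 1.9), a distance of √(3.6² + 0.3²) ≈ 3.6.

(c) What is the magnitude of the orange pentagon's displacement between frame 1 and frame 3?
3.4

The orange pentagon moved from (8.0, 2.0) to (4.8, 0.9), a distance of √(3.2² + 1.1²) ≈ 3.4.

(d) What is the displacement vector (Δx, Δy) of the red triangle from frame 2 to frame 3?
(3.1, -0.8)

The red triangle was at (2.9, 5.2) in frame 2 and (6.0, 4.4) in frame 3.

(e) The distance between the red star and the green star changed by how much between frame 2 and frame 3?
+0.8

Distance in frame 2: 7.5. Distance in frame 3: 8.3.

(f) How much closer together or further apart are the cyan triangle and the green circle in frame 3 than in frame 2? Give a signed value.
+0.7

Distance in frame 2: 5.4. Distance in frame 3: 6.1.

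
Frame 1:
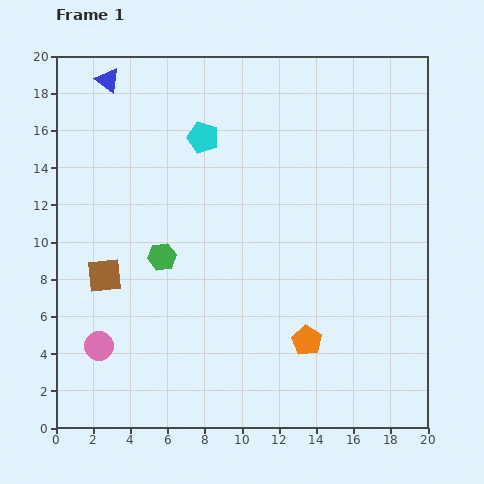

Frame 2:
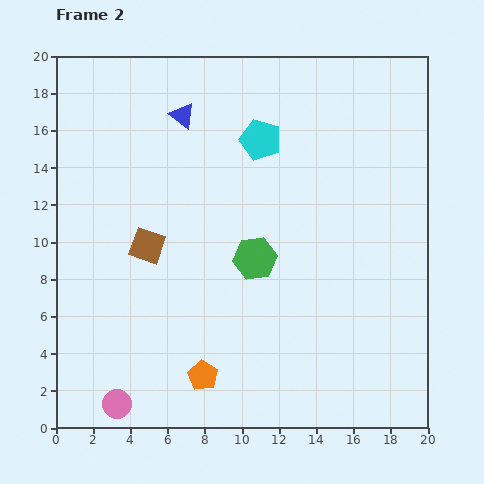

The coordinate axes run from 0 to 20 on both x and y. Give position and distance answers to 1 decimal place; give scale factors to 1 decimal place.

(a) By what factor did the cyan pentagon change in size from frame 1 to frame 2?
1.3×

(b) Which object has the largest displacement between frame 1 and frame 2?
the orange pentagon

(moved 5.9; next 5.0)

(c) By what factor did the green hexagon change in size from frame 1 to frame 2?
1.5×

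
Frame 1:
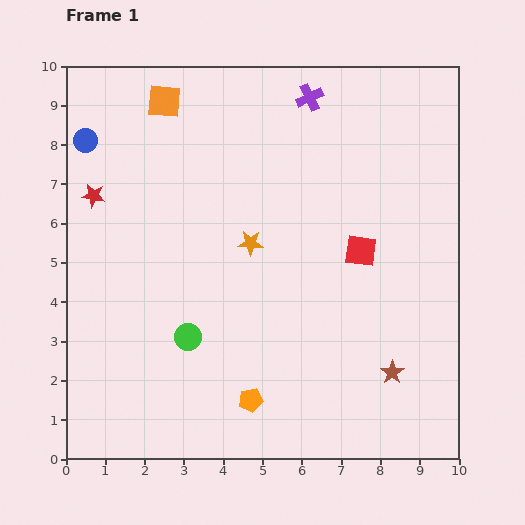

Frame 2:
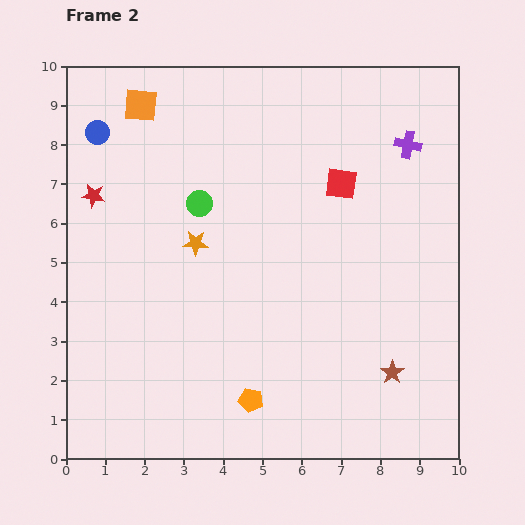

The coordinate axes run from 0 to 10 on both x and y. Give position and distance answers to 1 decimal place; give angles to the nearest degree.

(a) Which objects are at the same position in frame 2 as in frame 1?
the orange pentagon, the brown star, the red star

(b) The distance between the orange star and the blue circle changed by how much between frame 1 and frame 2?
-1.1

Distance in frame 1: 4.9. Distance in frame 2: 3.8.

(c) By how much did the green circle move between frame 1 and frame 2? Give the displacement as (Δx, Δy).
(0.3, 3.4)

The green circle was at (3.1, 3.1) in frame 1 and (3.4, 6.5) in frame 2.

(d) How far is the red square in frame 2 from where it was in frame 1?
1.8

The red square moved from (7.5, 5.3) to (7.0, 7.0), a distance of √(0.5² + 1.7²) ≈ 1.8.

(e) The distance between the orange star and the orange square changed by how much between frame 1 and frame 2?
-0.4

Distance in frame 1: 4.2. Distance in frame 2: 3.8.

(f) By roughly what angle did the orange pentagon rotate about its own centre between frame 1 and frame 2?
21° clockwise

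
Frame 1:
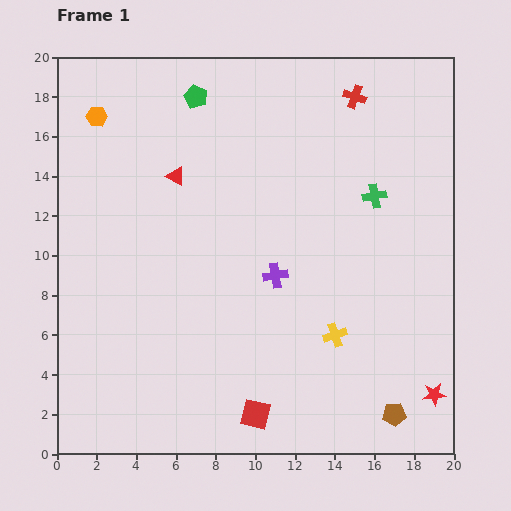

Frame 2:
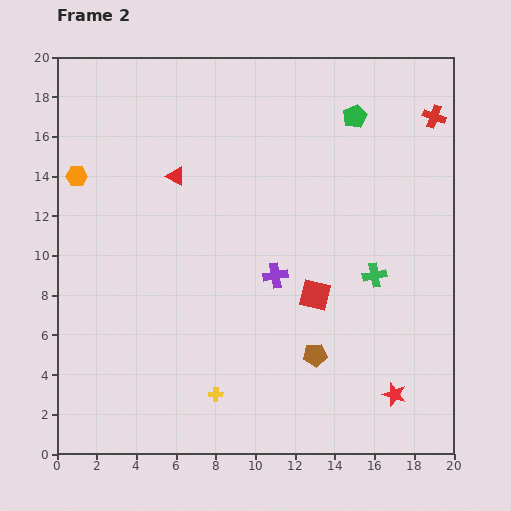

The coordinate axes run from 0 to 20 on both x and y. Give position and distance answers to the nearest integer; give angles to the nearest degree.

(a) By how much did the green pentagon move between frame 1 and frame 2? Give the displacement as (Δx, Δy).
(8, -1)

The green pentagon was at (7, 18) in frame 1 and (15, 17) in frame 2.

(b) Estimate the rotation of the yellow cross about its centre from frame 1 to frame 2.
22° clockwise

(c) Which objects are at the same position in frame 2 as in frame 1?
the red triangle, the purple cross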